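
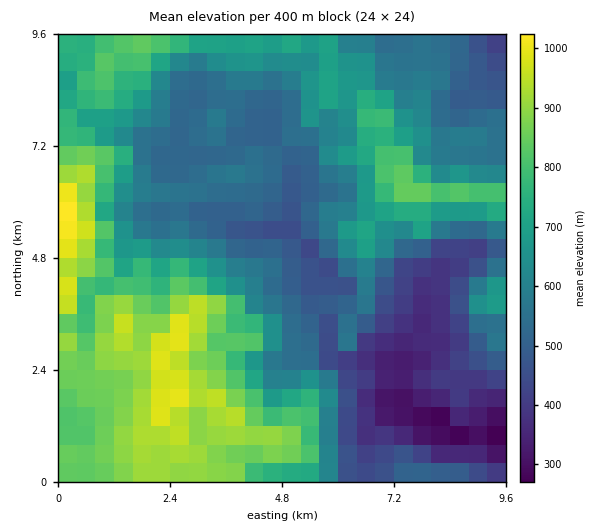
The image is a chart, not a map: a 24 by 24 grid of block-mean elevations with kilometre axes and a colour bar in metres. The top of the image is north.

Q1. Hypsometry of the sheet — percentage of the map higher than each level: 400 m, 90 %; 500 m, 78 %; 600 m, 52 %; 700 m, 37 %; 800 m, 26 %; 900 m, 10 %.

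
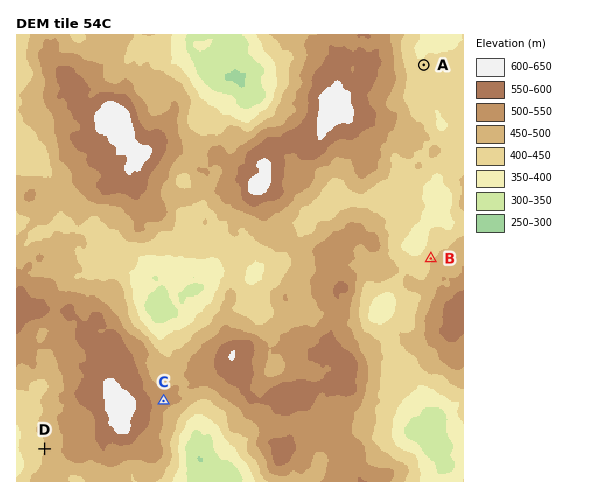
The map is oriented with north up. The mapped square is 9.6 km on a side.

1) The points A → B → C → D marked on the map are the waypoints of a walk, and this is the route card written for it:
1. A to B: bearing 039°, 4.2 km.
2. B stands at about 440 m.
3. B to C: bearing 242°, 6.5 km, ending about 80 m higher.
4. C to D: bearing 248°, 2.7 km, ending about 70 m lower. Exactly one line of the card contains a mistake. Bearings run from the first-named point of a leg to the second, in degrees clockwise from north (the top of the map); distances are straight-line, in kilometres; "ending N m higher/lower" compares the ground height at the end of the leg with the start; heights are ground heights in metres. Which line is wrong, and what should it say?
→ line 1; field bearing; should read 178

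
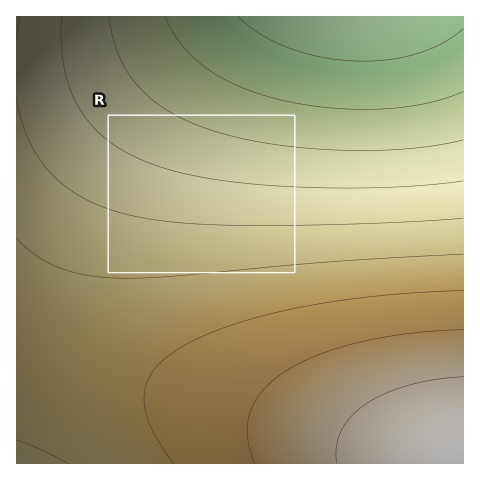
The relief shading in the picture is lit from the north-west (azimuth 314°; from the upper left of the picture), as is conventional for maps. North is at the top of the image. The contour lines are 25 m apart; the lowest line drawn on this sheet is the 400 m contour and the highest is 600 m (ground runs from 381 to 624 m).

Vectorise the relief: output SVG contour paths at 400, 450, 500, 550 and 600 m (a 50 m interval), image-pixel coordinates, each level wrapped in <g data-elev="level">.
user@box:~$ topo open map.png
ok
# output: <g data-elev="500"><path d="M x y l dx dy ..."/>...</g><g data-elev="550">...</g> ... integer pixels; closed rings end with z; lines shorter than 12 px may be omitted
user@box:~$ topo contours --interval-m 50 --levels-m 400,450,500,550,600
<g data-elev="400"><path d="M463 29l-22 15-27 10-30 6-33 1-33-5-31-9-27-13-22-17"/></g><g data-elev="450"><path d="M463 140l-28 5-31 4-34 2-36-1-36-3-34-4-30-6-27-8-22-9-18-10-16-12-14-13-10-14-8-16-7-19-3-19"/></g><g data-elev="500"><path d="M463 218l-105 6-120 1-67-3-49-9-23-7-18-9-17-11-14-14-12-16-10-18-7-20-4-21"/><path d="M17 40l3-23"/></g><g data-elev="550"><path d="M463 290l-88 6-78 12-35 8-32 10-27 10-22 11-16 11-11 12-7 13-3 13 1 14 6 16 9 18 14 19"/></g><g data-elev="600"><path d="M463 377l-28 2-27 6-23 8-20 11-14 13-10 14-5 15 1 17"/></g>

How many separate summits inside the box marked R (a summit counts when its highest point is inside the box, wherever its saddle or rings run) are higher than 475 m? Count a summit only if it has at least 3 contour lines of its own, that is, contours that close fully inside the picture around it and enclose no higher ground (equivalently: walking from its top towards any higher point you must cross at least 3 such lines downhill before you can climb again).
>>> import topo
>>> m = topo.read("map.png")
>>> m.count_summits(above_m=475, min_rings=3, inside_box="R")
0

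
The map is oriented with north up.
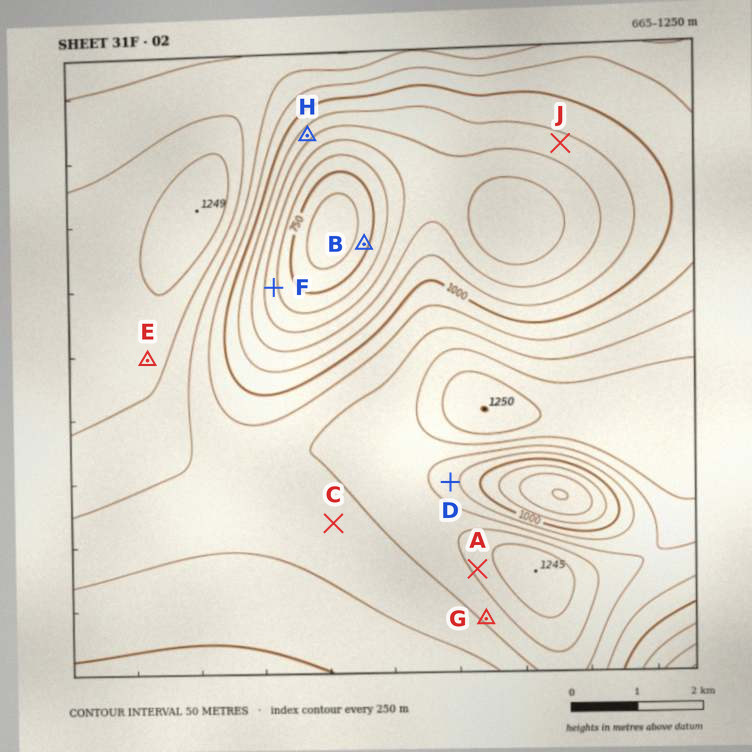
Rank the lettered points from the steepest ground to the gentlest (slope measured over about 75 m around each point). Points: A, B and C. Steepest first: B A C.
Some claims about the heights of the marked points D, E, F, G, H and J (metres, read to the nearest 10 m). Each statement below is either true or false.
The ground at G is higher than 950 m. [true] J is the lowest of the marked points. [false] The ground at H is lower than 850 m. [false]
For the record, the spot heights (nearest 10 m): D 1070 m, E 1170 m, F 810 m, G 1110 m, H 920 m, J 930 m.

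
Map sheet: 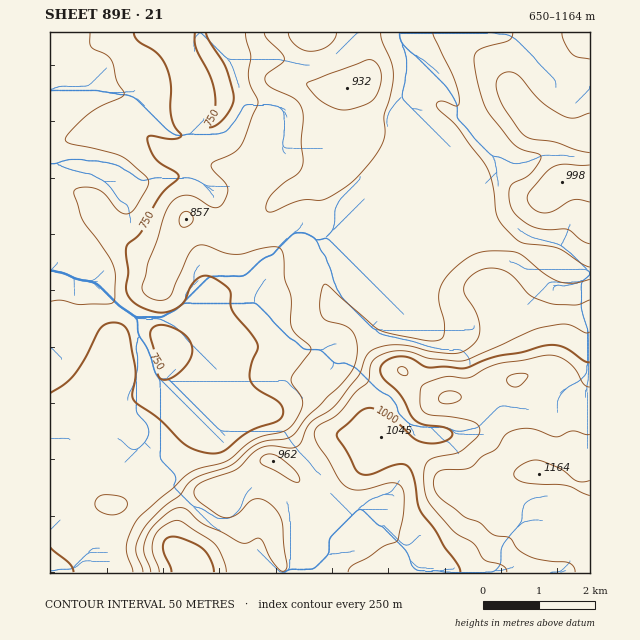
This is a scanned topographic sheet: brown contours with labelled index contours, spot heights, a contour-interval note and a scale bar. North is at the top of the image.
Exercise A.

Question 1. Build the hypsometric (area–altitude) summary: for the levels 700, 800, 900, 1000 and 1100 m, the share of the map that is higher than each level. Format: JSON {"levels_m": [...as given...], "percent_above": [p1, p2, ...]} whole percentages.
{"levels_m": [700, 800, 900, 1000, 1100], "percent_above": [95, 67, 34, 14, 5]}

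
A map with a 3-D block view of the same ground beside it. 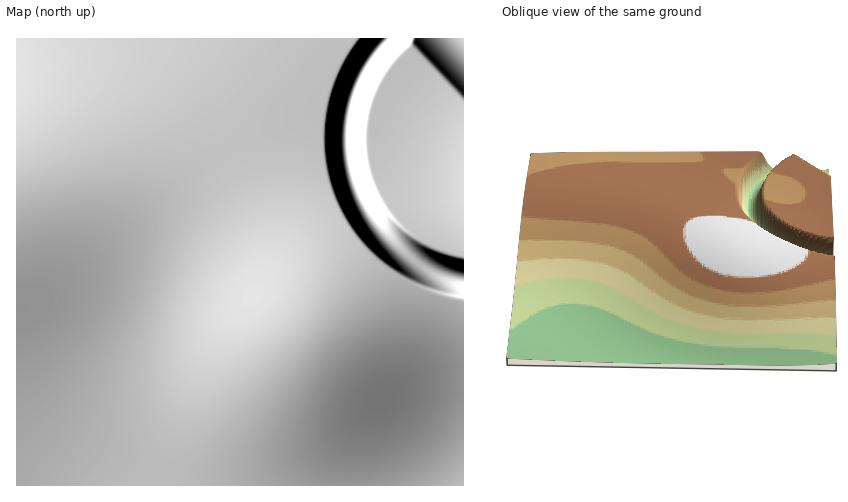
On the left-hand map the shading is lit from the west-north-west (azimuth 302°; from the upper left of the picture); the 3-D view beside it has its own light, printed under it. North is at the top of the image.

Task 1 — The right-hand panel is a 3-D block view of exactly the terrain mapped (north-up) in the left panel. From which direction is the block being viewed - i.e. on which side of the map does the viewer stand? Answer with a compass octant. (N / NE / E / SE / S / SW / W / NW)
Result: S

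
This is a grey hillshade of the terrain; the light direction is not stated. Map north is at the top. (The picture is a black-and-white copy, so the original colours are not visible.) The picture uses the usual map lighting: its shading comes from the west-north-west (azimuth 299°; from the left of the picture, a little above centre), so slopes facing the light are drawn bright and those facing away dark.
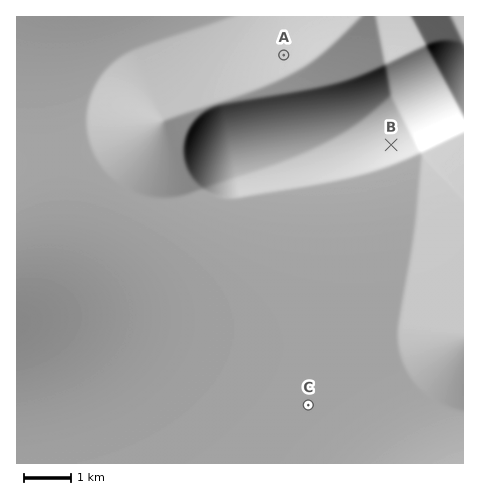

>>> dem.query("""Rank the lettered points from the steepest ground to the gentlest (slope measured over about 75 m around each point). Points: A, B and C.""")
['B', 'A', 'C']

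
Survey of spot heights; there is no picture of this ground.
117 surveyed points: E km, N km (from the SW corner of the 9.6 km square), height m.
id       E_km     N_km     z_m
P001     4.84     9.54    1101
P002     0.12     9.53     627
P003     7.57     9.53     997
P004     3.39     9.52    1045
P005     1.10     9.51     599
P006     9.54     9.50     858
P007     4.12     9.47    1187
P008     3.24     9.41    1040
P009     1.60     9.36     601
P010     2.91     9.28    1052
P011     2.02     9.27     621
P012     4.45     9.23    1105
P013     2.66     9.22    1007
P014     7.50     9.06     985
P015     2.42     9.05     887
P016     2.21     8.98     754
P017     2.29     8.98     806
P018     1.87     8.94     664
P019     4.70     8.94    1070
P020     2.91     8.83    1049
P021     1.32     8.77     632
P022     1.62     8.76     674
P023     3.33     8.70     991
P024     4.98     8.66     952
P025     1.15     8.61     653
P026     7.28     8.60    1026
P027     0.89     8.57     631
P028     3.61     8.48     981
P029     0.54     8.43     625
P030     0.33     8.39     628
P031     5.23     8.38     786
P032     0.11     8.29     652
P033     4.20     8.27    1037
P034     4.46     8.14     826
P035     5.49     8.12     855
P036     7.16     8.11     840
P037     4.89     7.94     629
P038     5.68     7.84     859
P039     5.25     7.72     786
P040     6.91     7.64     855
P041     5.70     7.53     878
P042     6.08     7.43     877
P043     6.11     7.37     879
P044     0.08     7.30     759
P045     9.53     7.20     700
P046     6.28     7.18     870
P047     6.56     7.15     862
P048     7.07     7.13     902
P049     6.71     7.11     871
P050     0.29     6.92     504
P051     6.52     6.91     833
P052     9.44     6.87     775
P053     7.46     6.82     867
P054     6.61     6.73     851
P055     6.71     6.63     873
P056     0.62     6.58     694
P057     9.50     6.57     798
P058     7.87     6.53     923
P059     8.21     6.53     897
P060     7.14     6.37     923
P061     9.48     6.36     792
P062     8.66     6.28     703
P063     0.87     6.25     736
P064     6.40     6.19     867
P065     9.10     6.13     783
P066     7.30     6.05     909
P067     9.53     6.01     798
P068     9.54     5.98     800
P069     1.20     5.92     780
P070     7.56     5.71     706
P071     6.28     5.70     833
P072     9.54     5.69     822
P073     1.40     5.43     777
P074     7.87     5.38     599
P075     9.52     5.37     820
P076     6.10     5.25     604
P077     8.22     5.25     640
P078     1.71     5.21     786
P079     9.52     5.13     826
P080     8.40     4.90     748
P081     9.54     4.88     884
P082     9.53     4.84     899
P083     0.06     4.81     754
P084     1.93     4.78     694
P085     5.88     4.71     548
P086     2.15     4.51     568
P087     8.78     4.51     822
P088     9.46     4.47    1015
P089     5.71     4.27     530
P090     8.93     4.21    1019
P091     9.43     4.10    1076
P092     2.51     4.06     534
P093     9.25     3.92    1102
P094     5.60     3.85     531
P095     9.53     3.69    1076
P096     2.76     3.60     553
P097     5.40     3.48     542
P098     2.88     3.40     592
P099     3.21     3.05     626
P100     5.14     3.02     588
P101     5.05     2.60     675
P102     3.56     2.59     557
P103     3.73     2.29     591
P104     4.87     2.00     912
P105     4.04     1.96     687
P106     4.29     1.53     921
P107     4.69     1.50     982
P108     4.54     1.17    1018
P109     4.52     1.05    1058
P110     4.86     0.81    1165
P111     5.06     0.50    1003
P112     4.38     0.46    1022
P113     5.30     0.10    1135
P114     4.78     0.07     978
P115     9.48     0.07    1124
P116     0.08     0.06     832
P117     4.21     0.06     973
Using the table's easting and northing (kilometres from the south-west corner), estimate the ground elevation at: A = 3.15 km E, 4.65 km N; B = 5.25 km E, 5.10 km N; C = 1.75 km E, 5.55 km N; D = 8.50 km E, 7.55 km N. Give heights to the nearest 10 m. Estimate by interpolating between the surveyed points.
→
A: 580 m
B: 550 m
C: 830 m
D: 860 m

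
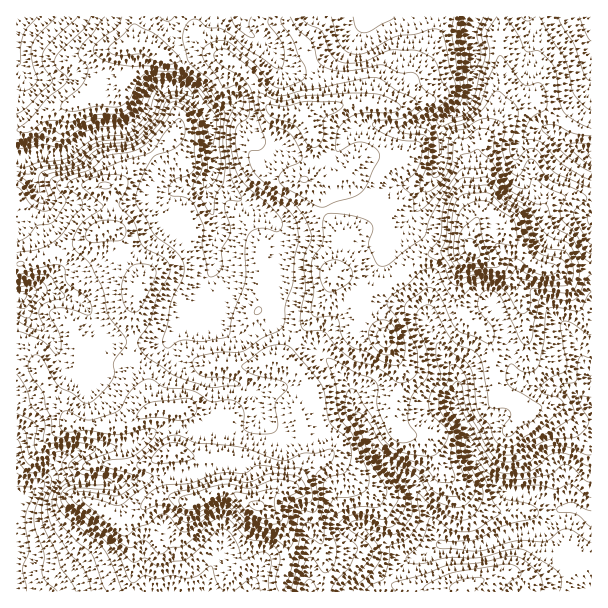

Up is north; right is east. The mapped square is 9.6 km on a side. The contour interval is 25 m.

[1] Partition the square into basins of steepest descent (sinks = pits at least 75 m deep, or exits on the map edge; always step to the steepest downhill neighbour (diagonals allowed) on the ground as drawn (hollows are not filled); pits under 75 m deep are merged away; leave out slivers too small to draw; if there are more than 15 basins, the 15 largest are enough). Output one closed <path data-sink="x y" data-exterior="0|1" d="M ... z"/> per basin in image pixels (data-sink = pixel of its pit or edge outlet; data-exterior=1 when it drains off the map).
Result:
<path data-sink="591 518" data-exterior="1" d="M492 222l-13 0-4 3-5 12 0 11-42 6-12 6-21 20-29 14-4 0-14-14-9-4-6 0-8 26-39 52-6 5 20 14 13 19 0 9-15 15 8 16 0 32-15 23-19 6-14 13 12 6 8 9 10 19 0 21-6 18 0 13 310-1 0-322-53-1-16-14-13-17-5-9z"/><path data-sink="21 158" data-exterior="0" d="M285 16l-150 0-1 25-6 4 2 24-8 15-18 1-20 13-12 6-19 5-24 18-13 4 0 132 8 1 39-12 20-10 13-10 8-3 10 1 4 4 4 15 17 29-6 31-1 44 1 7 12 21 6 26 2 2 27 1-2 25-3 11 2 6 15 5 38 1 10 4 9 6 13 21-1 15 11-11 19-6 15-23 0-32-8-16 15-15 0-9-12-18-21-15 6-5 39-52 5-11 1-13 5-9 4-30-12-23-9-25-7-9-6-3 4-5 3-9 1-18-2-18-10-15 23-7 0-20-21-42-16-21z"/><path data-sink="591 17" data-exterior="1" d="M591 16l-305 1 2 7 16 21 21 42 0 20-2 2-17 3-4 4 10 13 2 18-1 18-3 9-4 5 6 3 7 9 9 25 12 20-7 40 6 0 9 4 14 14 4 0 29-14 21-20 12-6 42-6 0-11 5-12 4-3 13 0 11 4 20 28 16 14 39 2 14-3z"/><path data-sink="17 543" data-exterior="1" d="M23 346l-7 1 1 245 265-1 0-12 6-18 0-21-10-19-8-9-12-6 4-6 0-11-13-21-9-6-10-4-38-1-15-5-2-6 5-24-1-13-29 1-25 14-8 2-46-2-9-17-20-30-8-21-4-6z"/><path data-sink="17 297" data-exterior="1" d="M111 229l-12 1-16 12-32 14-35 8 0 81 7 1 8 5 11 26 20 30 9 17 46 2 8-2 21-12 10-2-6-6-5-23-12-21-1-7 1-44 6-31-17-29-4-15z"/><path data-sink="17 17" data-exterior="1" d="M134 16l-117 0-1 113 5 1 8-3 18-15 25-8 32-19 18-1 8-15-2-24 6-4z"/>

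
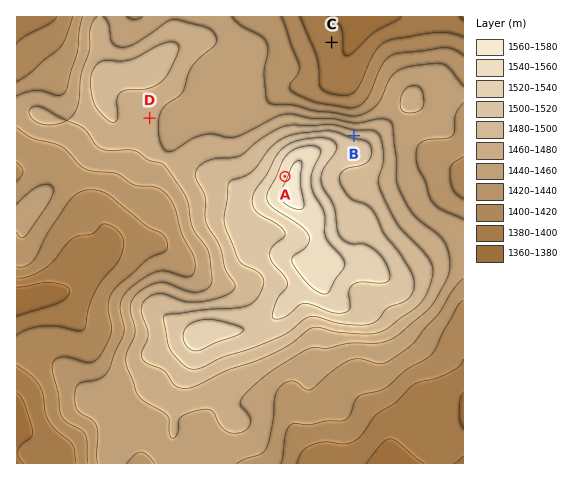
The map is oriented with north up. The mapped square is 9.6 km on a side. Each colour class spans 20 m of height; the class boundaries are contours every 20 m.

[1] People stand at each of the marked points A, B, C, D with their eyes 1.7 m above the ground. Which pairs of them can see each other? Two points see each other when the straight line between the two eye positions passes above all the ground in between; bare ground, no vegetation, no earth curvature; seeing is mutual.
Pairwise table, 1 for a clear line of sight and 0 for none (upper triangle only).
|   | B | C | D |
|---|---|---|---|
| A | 0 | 0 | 1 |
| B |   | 1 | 0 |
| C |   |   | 0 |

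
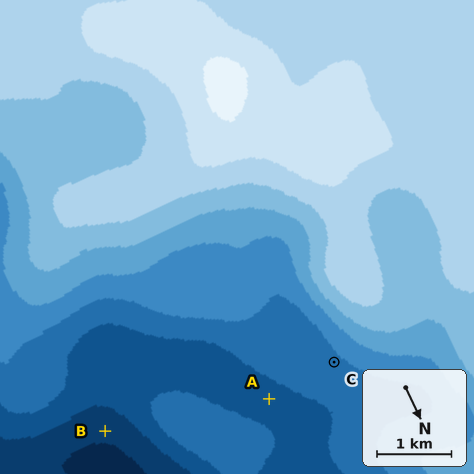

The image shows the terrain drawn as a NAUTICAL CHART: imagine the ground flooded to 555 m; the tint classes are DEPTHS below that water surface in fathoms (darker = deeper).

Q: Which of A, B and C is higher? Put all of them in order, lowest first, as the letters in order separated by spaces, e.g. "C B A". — B A C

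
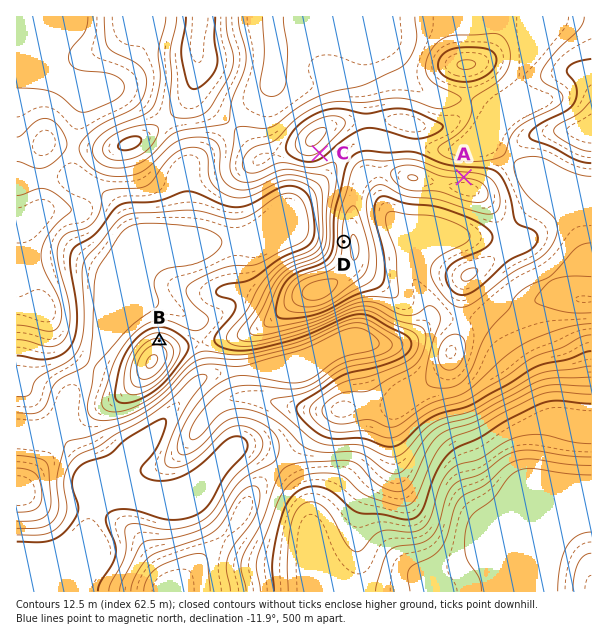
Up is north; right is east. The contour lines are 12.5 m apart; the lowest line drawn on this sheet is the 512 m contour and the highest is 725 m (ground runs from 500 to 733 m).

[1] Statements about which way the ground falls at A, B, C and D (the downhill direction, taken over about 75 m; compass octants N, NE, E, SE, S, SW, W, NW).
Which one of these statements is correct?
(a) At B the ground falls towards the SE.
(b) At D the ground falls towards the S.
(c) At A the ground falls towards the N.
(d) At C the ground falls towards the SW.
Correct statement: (c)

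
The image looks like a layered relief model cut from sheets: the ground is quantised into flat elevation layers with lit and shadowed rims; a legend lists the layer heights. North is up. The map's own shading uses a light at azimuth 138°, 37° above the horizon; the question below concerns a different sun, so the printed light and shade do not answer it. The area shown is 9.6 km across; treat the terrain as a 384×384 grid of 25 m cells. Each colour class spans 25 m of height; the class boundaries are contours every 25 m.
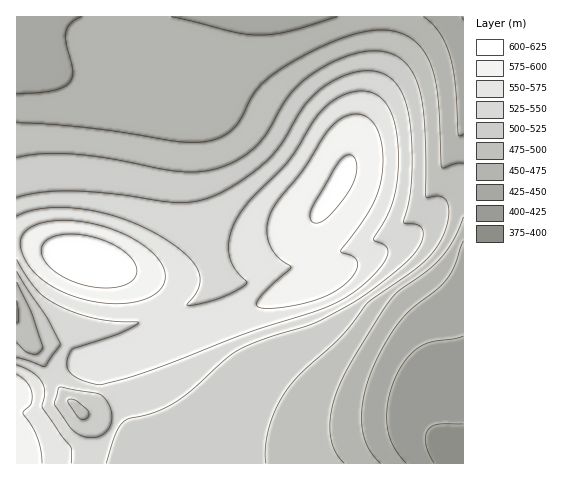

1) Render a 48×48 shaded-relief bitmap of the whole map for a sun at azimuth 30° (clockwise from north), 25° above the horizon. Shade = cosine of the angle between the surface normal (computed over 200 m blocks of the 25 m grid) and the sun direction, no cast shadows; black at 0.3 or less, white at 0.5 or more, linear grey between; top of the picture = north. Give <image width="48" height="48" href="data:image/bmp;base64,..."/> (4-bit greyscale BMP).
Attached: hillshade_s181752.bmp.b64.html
<image width="48" height="48" href="data:image/bmp;base64,Qk32BAAAAAAAAHYAAAAoAAAAMAAAADAAAAABAAQAAAAAAIAEAAATCwAAEwsAABAAAAAAAAAAAAAAABEREQAiIiIAMzMzAERERABVVVUAZmZmAHd3dwCIiIgAmZmZAKqqqgC7u7sAzMzMAN3d3QDu7u4A////ALu7u7qqmZmZmZmZmZmqqqqru8zN3cy6qbu7u8u6mZmZmZmZmZmqqqqru8zMzMuqmbu7zu3KmZmZmZmZmZmaqqqqu7zMy7qpmLu87/26mZmZmZmZmZmaqqqqq7u7u6qZiLvO/+ypmZmZmZmZmZmZmqqqqru7uqmYiJrf/8h3iZmZmZmZmZmZmZqqqqu7qpmYiJvN23VWiZmZmZmZmZmZmZmqqqqqqpmIiMzMpjM1eImZmZmZmZmZmZmZqqqqqZmIiP/thDI1ZneImZmZmZmZmZmZmqqqqZmIiP/8dURmZWZneJmZmZmZmZmZmaqqmZmIiP/6h2iYh3ZmZniJmZmZmZmZmZmpmZmIiP/amJuqmYh3ZmZ3iJmYiIiJmZmZmZiIif2YibzMu6qYh3ZmZneIiIiIiZmZmZiIichmaau7vLuqmYh2ZVZneIiIiZmZmZiIiZZVaIiJmqu7uqmYd2VVVmeIiJmZmYiIiXVEZ2ZmZ3iau7uqmHdlRFVmeJmZmYiIiVMkVVVVVWZ4mrvLqph2ZURFZniZmIiImSETREREVWZ4iau7u6qYdmVVVWZ3iIiImQATMzRFVneImZqqqrqpmHd2ZmVmZ4iImQAjNEVWd4maqqqpmZqqqZmIiHdmVmeJmQE0RWZ4maq7u7qpiIiJmaqqqZmHZmZ4mQNWZ4iau8zMzLupiId3iJqru7qZh3d4mkZ3iau83d3d3LqpiIh3d3iau8y6qYiImniaq83e7u7t3LqZmIiHd3iImqu7uqmZmpq7ze7v//7ty6qZmYiIiIiImZmru7qqqbvN7v///+7cu6qpmZiIiIiZmZmaq8u6qsze7v//7t3LuqqqqZmZmZmZmZmZqry7us3e7u7u3cu7u7uqqqmZmZmZmZmaqrzLuszd3d3My7u7u7u7qqqqqpmZmZmqq7vLu7vMzMu7u7u7u7u7u7qqqqmZmZqqu7vMu6u7u7u7u7zMzMy7u7u6qqmZmaqru8y8u6qru7u7zMzMzMzLu7u6qqmZmaq7vMzMu6u7u7vMzMzMzMy7u7u6qpmZmqu7zMzLy7u7vMzMzMzMy7u7u7qqqZmZqqu8zMzMu7u8zMzMzMy7u7u7qqqqmZmZqrvMzMzMvLzMzMzMy7u7uqqqqqqZmZmaq7zMzMzMvMzMzMy7u7qqqqqqmZmZmZmqu7zMzMzMvMzMu7u7qqqqmZmZmZmZmZqqu8zN3czMu8u7u7qqqpmZmZmZmZmZmaqrvMzd3czMu7u7qqqpmZmZmZmZmZmZqqq7vMzd3dzMy7qqqpmZmZmZmZmZmZqqqqu7zM3d3dzMy6qpmZmZmZmZmZqqqqqqqru7zM3d3dzMy5mZmZmZmZmZmqqqqqqqq7u8zM3d3dzMy5mZmZmZmZmqqqqqqqqqu7u8zMzd3dzMy5mJmZmZmaqqqqqqqqq7u7u8zMzd3dzMzIiZmZmZqqqqqqqqq7u7u7u7zMzM3czMzImZmZmqqqqqqqq7u7u7u7u7zMzMzMzMzJmZmZqqqqqqqqu7u7u7u7u7zMzMzMzMyw=="/>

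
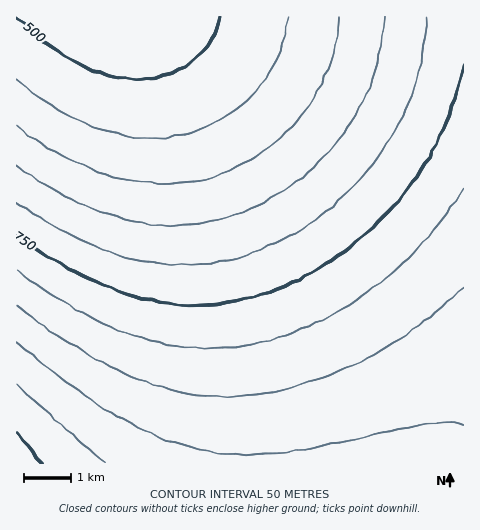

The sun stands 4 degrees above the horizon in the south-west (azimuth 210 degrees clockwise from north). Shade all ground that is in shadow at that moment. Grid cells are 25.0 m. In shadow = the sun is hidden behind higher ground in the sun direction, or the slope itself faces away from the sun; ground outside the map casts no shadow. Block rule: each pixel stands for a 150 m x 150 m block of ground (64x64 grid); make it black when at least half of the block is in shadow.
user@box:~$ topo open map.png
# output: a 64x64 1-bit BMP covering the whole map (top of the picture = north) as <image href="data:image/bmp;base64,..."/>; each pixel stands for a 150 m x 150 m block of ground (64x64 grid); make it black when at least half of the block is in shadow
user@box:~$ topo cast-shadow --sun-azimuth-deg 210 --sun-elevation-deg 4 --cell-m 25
<image width="64" height="64" href="data:image/bmp;base64,Qk0+AgAAAAAAAD4AAAAoAAAAQAAAAEAAAAABAAEAAAAAAAACAAATCwAAEwsAAAIAAAAAAAAA////AAAAAAAAAAAAAAAAAAAAAAAAAAAAAAAAAAAAAAAAAAAAAAAAAAAAAAAAAAAAAAAAAAAAAAAAAAAAAAAAAAAAAAAAAAAAAAAAAAAAAAAAAAAAAAAAAAAAAAAAAAAAwAAAAAAAAADwAAAAAAAAAPgAAAAAAAAA/AAAAAAAAAD+AAAAAAAAAP8AAAAAAAAA/4AAAAAAAAD/gAAAAAAAAP/AAAAAAAAA/8AAAAAAAAD/4AAAAAAAAP/gAAAAAAAA//AAAAAAAAD/8AAAAAAAAP/4AAAAAAAA//gAAAAAAAD/+AAAAAAAAP/8AAAAAAAA//wAAAAAAAD//gAAAAAAAP/+AAAAAAAA//4AAAAAAAD//gAAAAAAAP//AAAAAAAA//8AAAAAAAD//wAAAAAAAP//AAAAAAAA//8AAAAAAAD//4AAAAAAAP//gAAAAAAA//+AAAAAAAD//4AAAAAAAP//gAAAAAAA//8AAAAAAAD//wAAAAAAAP//AAAAAAAA//4AAAAAAAAf/AAAAAAAAADAAAAAAAAAAAAAAAAAAAAAAAAAAAAAAAAAAAAAAAAAAAAAAAAAAAAAAAAAAAAAAAAAAAAAAAAAAAAAAAAAAAAAAAAAAAAAAAAAAAAAAAAAAAAAAAAAAAAAAAAAAAAAAAAAAAAAAAAAAAAAAAAAAAAAAAAAAAAAAA=="/>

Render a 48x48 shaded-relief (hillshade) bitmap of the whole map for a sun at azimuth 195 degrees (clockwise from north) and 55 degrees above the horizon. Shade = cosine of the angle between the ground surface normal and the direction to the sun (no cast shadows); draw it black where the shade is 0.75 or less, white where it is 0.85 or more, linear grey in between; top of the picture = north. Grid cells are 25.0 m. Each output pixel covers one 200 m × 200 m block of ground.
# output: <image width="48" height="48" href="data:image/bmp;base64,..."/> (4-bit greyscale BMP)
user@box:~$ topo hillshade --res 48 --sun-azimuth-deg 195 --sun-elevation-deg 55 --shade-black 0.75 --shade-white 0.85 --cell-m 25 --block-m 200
<image width="48" height="48" href="data:image/bmp;base64,Qk32BAAAAAAAAHYAAAAoAAAAMAAAADAAAAABAAQAAAAAAIAEAAATCwAAEwsAABAAAAAAAAAAAAAAABEREQAiIiIAMzMzAERERABVVVUAZmZmAHd3dwCIiIgAmZmZAKqqqgC7u7sAzMzMAN3d3QDu7u4A////AGZmZmZmZmZ3d3d3d3d3iIiIiIiIiZmZmWZmZmZmZmZnd3d3d3d3iIiIiIiIiZmZmWZmZmZmZmZmZ3d3d3d3eIiIiIiIiZmZmWZmZmZmZmZmZnd3d3d3d4iIiIiIiZmZmVVVVWZmZmZmZmd3d3d3d4iIiIiIiZmZmVVVVVVWZmZmZmZnd3d3d3iIiIiIiZmZmVVVVVVVVmZmZmZmd3d3d3eIiIiIiZmZmVVVVVVVVWZmZmZmd3d3d3eIiIiIiJmZmVVVVVVVVVZmZmZmZ3d3d3d4iIiIiJmZmURVVVVVVVVWZmZmZnd3d3d4iIiIiJmZmURERVVVVVVWZmZmZmd3d3d3iIiIiJmZmURERFVVVVVVZmZmZmd3d3d3iIiIiJmZmURERERVVVVVVmZmZmZ3d3d3iIiIiImZmURERERFVVVVVWZmZmZ3d3d3eIiIiImZmUREREREVVVVVWZmZmZnd3d3eIiIiImZmUREREREVVVVVVZmZmZnd3d3eIiIiImZmURERERERVVVVVZmZmZnd3d3d4iIiIiZmTRERERERVVVVVZmZmZmd3d3d4iIiIiZmTNERERERVVVVVZmZmZmd3d3d4iIiIiZmTM0RERERFVVVVVmZmZmd3d3d4iIiIiZmTM0RERERFVVVVVmZmZmd3d3d4iIiIiZmTM0RERERFVVVVVmZmZmd3d3d4iIiIiZmTM0RERERFVVVVZmZmZmd3d3d4iIiIiZmTM0RERERVVVVVZmZmZnd3d3d4iIiIiZmTM0RERERVVVVVZmZmZnd3d3d4iIiIiZmTNEREREVVVVVWZmZmZnd3d3eIiIiIiZmTNEREREVVVVVWZmZmZ3d3d3eIiIiIiZmTRERERFVVVVVmZmZmd3d3d3iIiIiImZmURERERVVVVVZmZmZnd3d3d3iIiIiImZmURERERVVVVWZmZmZ3d3d3d4iIiIiJmZmUREREVVVVVmZmZmd3d3d3eIiIiIiJmZmURERFVVVVZmZmZnd3d3d4iIiIiIiZmZmUREVVVVVWZmZmd3d3d3eIiIiIiImZmZmURFVVVVZmZmZnd3d3d4iIiIiIiZmZmZmURVVVVWZmZmd3d3d3iIiIiIiImZmZmZmVVVVVVmZmZnd3d3d4iIiIiIiZmZmZmZmlVVVWZmZmd3d3d3iIiIiIiJmZmZmZmZqlVVVmZmZ3d3d3iIiIiIiJmZmZmZmZmqqlVWZmZmd3d3eIiIiIiImZmZmZmZmaqqqlVmZmZ3d3d4iIiIiImZmZmZmZmaqqqqqmZmZnd3d3iIiIiImZmZmZmZmqqqqqqqqmZmZ3d3eIiIiIiZmZmZmZmqqqqqqqqqqmZnd3d3iIiIiZmZmZmZqqqqqqqqqqqqqmZ3d3eIiIiJmZmZmZqqqqqqqqqqqqq7u3d3d4iIiImZmZmZqqqqqqqqqqq7u7u7u3d3eIiIiZmZmZqqqqqqqqq7u7u7u7u7u3d4iIiJmZmZqqqqqqqqu7u7u7u7u7u7u3eIiIiZmZmaqqqqqqq7u7u7u7u7u7u7uw=="/>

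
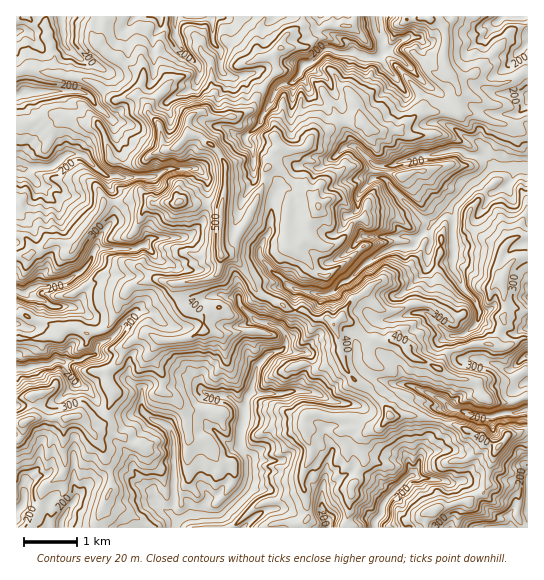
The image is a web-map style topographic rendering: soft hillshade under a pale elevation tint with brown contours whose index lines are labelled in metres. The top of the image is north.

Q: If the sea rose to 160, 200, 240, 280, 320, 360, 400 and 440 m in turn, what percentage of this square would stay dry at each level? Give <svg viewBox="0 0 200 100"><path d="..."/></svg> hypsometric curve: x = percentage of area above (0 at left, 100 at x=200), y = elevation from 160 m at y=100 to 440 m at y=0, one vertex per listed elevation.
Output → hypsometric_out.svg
<svg viewBox="0 0 200 100"><path d="M190 100l-22-14-33-15-37-14-35-14-26-14-18-15-13-14"/></svg>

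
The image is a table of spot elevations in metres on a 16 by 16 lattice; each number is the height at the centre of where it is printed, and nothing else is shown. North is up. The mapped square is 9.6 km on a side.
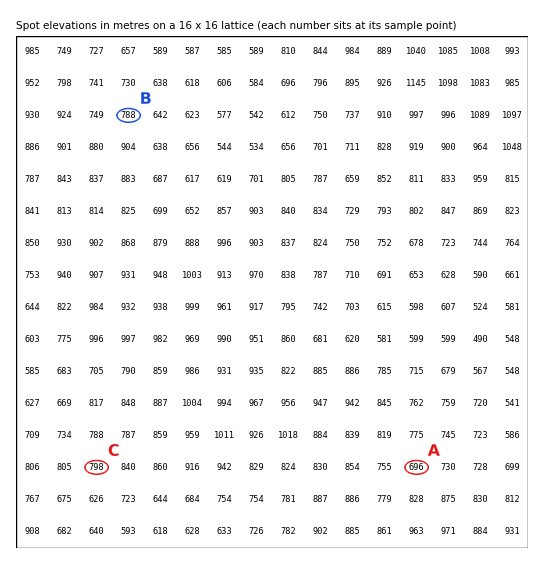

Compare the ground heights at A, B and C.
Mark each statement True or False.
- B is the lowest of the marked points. False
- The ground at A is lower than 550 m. False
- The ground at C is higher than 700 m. True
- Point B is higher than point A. True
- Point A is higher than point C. False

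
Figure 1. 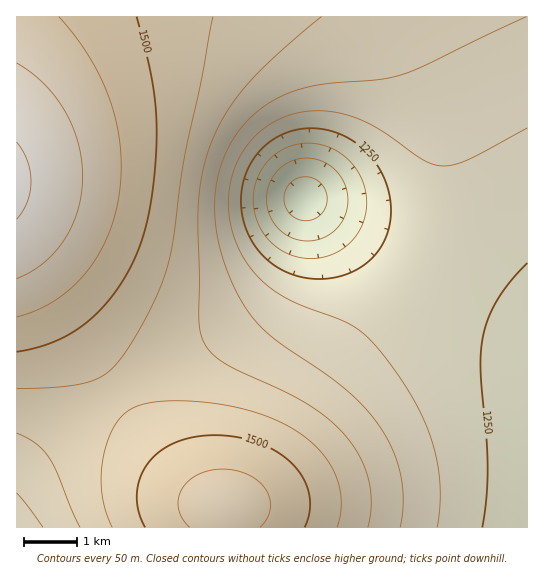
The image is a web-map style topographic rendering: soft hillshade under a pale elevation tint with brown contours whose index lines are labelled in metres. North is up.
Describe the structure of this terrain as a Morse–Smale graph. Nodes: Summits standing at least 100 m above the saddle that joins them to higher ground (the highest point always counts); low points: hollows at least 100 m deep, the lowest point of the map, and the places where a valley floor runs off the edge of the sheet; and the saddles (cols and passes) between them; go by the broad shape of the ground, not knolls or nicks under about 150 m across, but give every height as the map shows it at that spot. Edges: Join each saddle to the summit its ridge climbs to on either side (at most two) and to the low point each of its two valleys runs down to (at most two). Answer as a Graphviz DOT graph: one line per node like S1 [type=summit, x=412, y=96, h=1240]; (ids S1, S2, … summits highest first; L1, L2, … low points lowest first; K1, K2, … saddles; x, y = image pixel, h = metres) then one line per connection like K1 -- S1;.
graph terrain {
  S1 [type=summit, x=17, y=182, h=1659];
  S2 [type=summit, x=225, y=505, h=1573];
  L1 [type=low, x=305, y=198, h=1077];
  L2 [type=low, x=17, y=527, h=1322];
  K1 [type=saddle, x=115, y=393, h=1445];
  K2 [type=saddle, x=419, y=267, h=1274];
  K1 -- S1;
  K1 -- S2;
  K1 -- L1;
  K1 -- L2;
  K2 -- S1;
  K2 -- S2;
  K2 -- L1;
}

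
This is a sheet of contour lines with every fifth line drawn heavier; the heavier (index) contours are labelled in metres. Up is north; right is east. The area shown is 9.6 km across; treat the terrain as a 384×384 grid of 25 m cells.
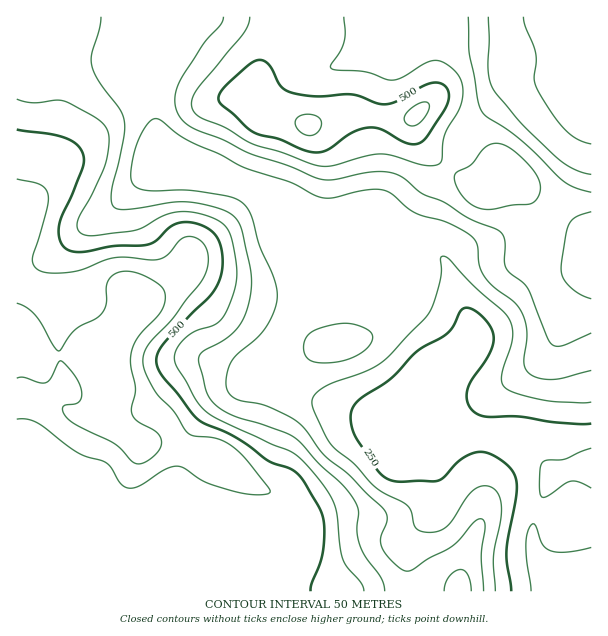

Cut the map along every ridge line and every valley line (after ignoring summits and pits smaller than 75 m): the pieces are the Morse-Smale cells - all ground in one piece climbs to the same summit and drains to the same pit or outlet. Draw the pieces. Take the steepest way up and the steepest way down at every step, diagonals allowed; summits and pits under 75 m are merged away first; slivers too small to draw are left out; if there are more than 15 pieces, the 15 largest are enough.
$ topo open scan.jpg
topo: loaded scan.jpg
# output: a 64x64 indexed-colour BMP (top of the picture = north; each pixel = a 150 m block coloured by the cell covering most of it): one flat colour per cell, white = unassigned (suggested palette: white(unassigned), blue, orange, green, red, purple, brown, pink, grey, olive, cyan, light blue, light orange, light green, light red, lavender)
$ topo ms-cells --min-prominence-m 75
<image width="64" height="64" href="data:image/bmp;base64,Qk12CAAAAAAAAHYAAAAoAAAAQAAAAEAAAAABAAQAAAAAAAAIAAATCwAAEwsAABAAAAAAAAAA////ALR3HwAOf/8ALKAsACgn1gC9Z5QAS1aMAMJ34wB/f38AIr28AM++FwDox64AeLv/AIrfmACWmP8A1bDFABERERERERERERERERERERERERERERERERERERERERERERERERERERERERERERERERERERERERERERERERERERERERERERERERERERERERERERERERERERERERERERERERERERERERERERERERERERERERERERERERERERERERERERERERERERERERERERERERERERERERERERERERERERERERERERERERERERERERERERERERERERERERERERERERERERERERERERERERERERERERERERERERERERERERERERERERERERERERERERERERERERERERERERERERERERERERERERERERERERERERERERERERERERERERERERERERERERERERERERERERERERERERERERERERERERERERERERERERERERERERERERERERERERERERERERERERERERERERERERERERERERERERERERERERERERERERERERERERERERERERERERERERERERERERERERERERERERERERERERERERERERERERERERERERERERERERERERERERESIRERERERERERERERERERERERERERERERERERERERERIiIhERERERERERERERERERERERERERERERERERERESIiIiERERERERERERERERERERERERERERERERERERESIiIiIRERERERERERERERERERERERERERERERERERIiIiIiIhEREREREREREREREREREREREREREREREREiIiIiIiIiEREREREREREREREREREREREREREREREREiIiIiIiIiIRERERERERERERERERERERERERERERERESIiIiIiIiIhERERERERERERERERERERERERERERERERIiIiIiIiIiEREREREREREREREREREREREREREREREREiIiIiIiIiIRERERERERERERERERERERERERERERERESIiIiIiIiIhERERERERERERERERERERERERERERERERIiIiIiIiIiEREREREREREREREREREREREREREREREREiIiIiIiIiIRERERERERERERERERERERERERERERERERIiIiIiIiIhEREREREREREREREREREREREREREREREREiIiIiIiIiERERERERERERERERERERERERERERERERERIiIiIiIiIRERERERERERERERERERERERERERERERERIiIiIiIiIhEREREREREREREREREREREREREREREREREiIiIiIiIiERERERERERERERERERERERERERERERERESIiIiIiMzMRERERERERERERERERERERERERERERERESIiIiIiIzMxERERERERERERERERERERERERERERERERIiIiIiIzMzEREREREREREREREREREREREREREREREREiIiIiIjMzMREREREREREREREREREREREREREREREREiIiIiIjMzMxERERERERERERERERERERERERERERERESIiIiIiMzMzEREREREREREREREREREREREiIiIRERESIiIiIiIzMzMRERERERERERERERERERERIiIiIiIiIiIiIiIiIjMzMxERERERERERERERERERERIiIiIiIiIiIiIiIiIiMzMzERERERERERERERERERERIiIiIiIiIiIiIiIiIiIzMzMRERERERERERERERERERIiIiIiIiIiIiIiIiIiIjMzMxERERERERERERERERERIiIiIiIiIiIiIiIiIiIjMzMzEREREREREREREREREREiIiIiIiIiIiIiIiIiIiMzMzMREREREREREREREREREiIiIiIiIiIiIiIiIjIiIzMzMxERERERERERERERESIiIiIiIiIiIiIiIiIzMyIzMzMzERERERERERERERESIiIiIiIiIiIiIiIiIzMzMzMzMzMRERERERERERERESIiIiIiIiIiIiIiIiMzMzMzMzMzMxEREREREREREREiIiIiIiIiIiIiIiIiMzMzMzMzMzMzERERERERERERIiIiIiIiIiIiIiIiIiMzMzMzMzMzMzMRERERERERESIiIiIiIiIiIiIiIiIiIzMzMzMzMzMzMxERERERERERIiIiIiIiIiIiIiIiIiIzMzMzMzMzMzMzERERERERERIiIiIiIiIiIiIiIiIiIjMzMzMzMzMzMzMREREREREREiIiIiIiIiIiIiIiIiIiIzMzMzMzMzMzMxERERERERESIiIiIiIiIiIiIiIiIiIjMzMzMzMzMzMzERERERERERIiIiIiIiIiIiIiIiIiIjMzMzMzMzMzMzMREREREREREiIiIiIiIiIiIiIiIiIiMzMzMzMzMzMzMxERERERERESIiIiIiIiIiIiIiIiIiMzMzMzMzMzMzMzERERERERERIiIiIiIiIiIiIiIiIiIzMzMzMzMzMzMzMREREREREREiIiIiIiIiIiIiIiIiIjMzMzMzMzMzMzMxERERERERESIiIiIiIiIiIiIiIiIiMzMzMzMzMzMzMzERERERERERIiIiIiIiIiIiIiIiIiIzMzMzMzMzMzMzMREREREREREiIiIiIiIiIiIiIiIiIjMzMzMzMzMzMzMxERERERERESIiIiIiIiIiIiIiIiIiMzMzMzMzMzMzMz"/>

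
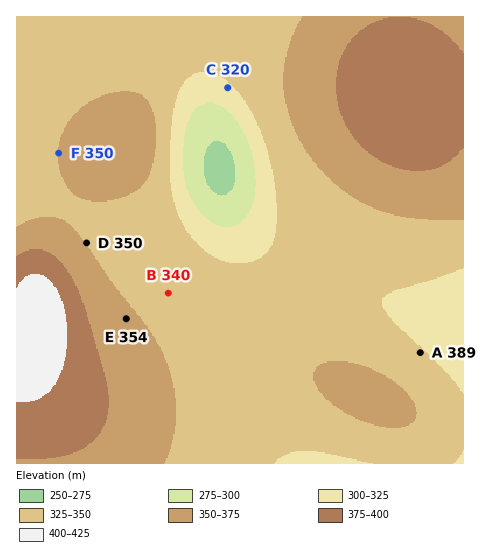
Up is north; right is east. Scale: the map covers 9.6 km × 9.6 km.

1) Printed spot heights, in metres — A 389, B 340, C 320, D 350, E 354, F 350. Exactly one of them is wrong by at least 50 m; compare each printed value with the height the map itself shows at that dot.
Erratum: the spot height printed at A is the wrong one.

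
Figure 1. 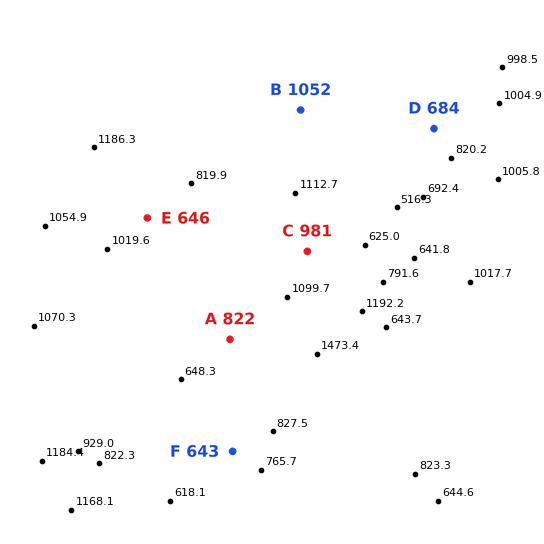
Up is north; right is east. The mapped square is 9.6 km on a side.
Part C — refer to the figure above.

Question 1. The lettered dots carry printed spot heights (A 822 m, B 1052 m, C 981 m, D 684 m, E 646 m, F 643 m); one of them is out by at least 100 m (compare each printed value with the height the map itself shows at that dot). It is E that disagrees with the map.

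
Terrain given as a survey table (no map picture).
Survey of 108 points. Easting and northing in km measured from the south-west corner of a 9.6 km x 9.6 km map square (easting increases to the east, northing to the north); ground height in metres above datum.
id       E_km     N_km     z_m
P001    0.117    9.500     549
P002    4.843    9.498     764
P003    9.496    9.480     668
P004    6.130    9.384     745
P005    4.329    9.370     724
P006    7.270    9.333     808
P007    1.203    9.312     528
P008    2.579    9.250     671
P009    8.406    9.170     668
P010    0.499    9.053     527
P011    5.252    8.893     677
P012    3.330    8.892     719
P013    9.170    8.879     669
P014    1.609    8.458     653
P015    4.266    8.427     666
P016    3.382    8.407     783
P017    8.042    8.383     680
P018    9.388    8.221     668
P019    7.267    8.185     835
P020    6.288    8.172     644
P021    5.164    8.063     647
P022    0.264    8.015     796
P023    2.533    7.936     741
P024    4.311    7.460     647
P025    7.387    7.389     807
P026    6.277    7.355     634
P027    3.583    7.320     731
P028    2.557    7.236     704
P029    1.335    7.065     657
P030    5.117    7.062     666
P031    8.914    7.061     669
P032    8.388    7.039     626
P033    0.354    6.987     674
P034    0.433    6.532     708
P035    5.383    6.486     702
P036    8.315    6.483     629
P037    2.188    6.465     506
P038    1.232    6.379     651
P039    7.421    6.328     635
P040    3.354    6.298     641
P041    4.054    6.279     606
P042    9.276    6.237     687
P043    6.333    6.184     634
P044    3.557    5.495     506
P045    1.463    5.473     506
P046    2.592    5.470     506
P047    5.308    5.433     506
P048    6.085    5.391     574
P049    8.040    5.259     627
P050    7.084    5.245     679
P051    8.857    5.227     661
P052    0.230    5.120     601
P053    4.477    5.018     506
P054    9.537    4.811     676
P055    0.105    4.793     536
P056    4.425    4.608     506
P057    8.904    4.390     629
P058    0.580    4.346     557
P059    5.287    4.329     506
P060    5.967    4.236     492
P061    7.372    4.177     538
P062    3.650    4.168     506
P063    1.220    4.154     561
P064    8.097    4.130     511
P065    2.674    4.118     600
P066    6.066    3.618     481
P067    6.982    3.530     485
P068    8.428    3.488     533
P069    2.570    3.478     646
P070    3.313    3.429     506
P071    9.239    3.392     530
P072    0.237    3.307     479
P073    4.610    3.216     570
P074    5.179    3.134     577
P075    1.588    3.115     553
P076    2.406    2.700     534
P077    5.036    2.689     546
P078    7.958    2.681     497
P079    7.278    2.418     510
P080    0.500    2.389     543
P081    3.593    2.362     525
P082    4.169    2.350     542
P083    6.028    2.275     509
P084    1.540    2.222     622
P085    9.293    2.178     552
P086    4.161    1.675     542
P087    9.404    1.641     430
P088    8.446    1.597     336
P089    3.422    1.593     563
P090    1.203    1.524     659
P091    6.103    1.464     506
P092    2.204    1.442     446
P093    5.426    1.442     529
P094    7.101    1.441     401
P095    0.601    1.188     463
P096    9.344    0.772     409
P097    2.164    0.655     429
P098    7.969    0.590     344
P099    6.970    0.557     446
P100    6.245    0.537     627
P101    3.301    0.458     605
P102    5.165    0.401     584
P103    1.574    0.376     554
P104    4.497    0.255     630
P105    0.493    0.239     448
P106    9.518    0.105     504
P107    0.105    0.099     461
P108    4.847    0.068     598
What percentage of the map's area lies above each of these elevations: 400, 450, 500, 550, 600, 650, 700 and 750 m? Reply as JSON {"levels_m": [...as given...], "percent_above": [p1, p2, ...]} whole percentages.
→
{"levels_m": [400, 450, 500, 550, 600, 650, 700, 750], "percent_above": [96, 93, 83, 58, 46, 31, 13, 5]}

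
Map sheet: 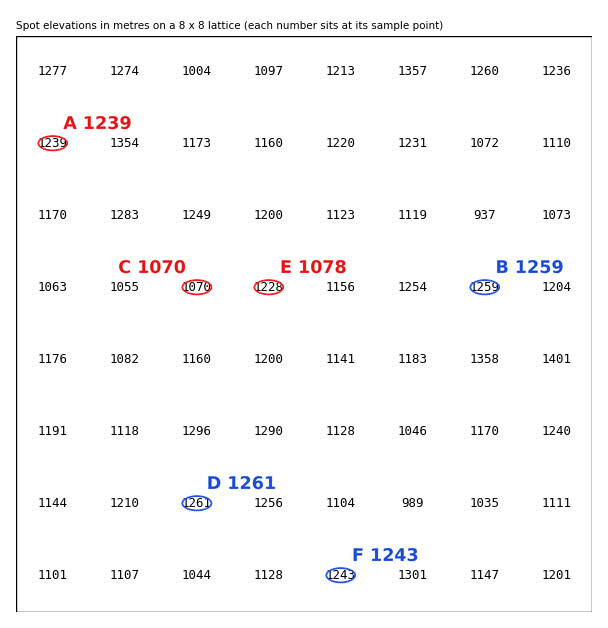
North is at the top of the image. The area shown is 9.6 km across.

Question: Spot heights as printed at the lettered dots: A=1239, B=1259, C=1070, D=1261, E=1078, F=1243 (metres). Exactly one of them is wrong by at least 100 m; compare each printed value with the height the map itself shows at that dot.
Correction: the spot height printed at E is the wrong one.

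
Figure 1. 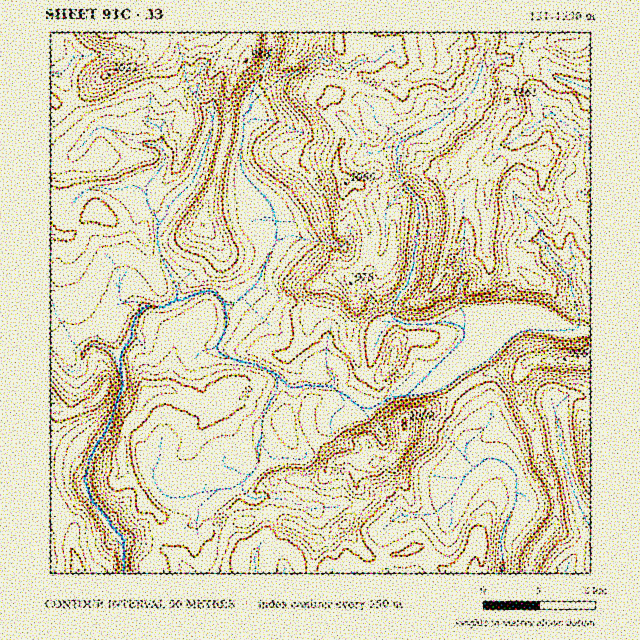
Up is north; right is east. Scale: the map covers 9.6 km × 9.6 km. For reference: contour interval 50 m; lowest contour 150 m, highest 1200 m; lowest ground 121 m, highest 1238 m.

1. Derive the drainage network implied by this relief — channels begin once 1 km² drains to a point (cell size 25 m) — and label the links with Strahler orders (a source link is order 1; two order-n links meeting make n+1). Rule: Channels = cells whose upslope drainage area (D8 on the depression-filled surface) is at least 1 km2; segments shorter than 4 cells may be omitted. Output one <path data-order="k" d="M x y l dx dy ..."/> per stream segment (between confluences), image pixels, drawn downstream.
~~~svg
<path data-order="1" d="M404 516l10 0 1-2 20 0 19-18 5-10 5-7 3-5 9-8"/><path data-order="1" d="M311 509l-10-5-4 0-6-4-3 0-1-1-14 0-2-2-4 0-1-1-3 0-4 3-7 0-10-10 0-6"/><path data-order="2" d="M242 483l14-14 1-5 2-2 0-10-2-1 0-7 5-6 0-21 15-27 0-12-3-4"/><path data-order="2" d="M476 466l11-8 6 0 1 1 8 2 10 8 4 6 0 27-11 22 0 3-3 6 0 4-1 1 0 12 1 1 0 21"/><path data-order="1" d="M159 459l-3 7-3 3 0 10 6 10 7 7 3 1 18 0 1-1 5 0 7-4 9 0 2-2 5 0 2-1 11 0 2-1 1 1 3-3 7-3"/><path data-order="1" d="M467 444l-1 1 0 14 7 7 3 0"/><path data-order="1" d="M554 409l0 4 3 6 0 5 2 2 0 4 1 1 0 10 2 2 0 5 1 2 0 5 1 2 0 4 2 1 1 9 2 1 0 4 4 10 3 11 2 5 2 7 5 11 5 4 0 3"/><path data-order="2" d="M407 396l-10 0-2 1-4 0-1 2-3 0-4 4-3 0-6 3-3 3-7 0-1-2-6-1-11-11-6-2-4-4-3 0-2-3"/><path data-order="2" d="M331 386l-19 0-1-1-7 0-3 3-10 0-3-2-12-12-2 0"/><path data-order="3" d="M274 374l-19-10-5 0-1-2-7 0-2-1-4 0-5-3-3 0-6-3-6-5 0-5 6-7 3-5 0-5 1-1 0-14-1-1 0-9"/><path data-order="3" d="M121 372l0 3 1 1 0 16-4 5-2 9-1 1-3 12-8 16-7 9-9 17 0 7-1 1 0 5-1 1-2 6 4 7 0 4 2 1 1 7 18 20 2 6 13 12 0 34"/><path data-order="1" d="M326 368l7 7 2 3 0 5-3 3-1 0"/><path data-order="1" d="M83 354l7-9 3-1 4 0 4 3 3 0 5 3 3 2 3 6 0 3 3 4 0 3 3 4"/><path data-order="2" d="M464 330l0 7-1 3-56 56"/><path data-order="1" d="M391 321l6 0"/><path data-order="2" d="M397 321l4 0 3 3 29 0 2-1 7 0 3-2 1 2 11 1 7 6"/><path data-order="3" d="M142 310l-7 9 0 4-3 4 0 10-10 14 0 3-1 1 0 17"/><path data-order="3" d="M225 303l-11-11-3 0-2-2-16 5-12 5-7 0"/><path data-order="3" d="M174 300l-10 7-11 0-1-1-6 0-4 4"/><path data-order="1" d="M119 286l0 13 5 4 2 0 2-1 8 0 6 3 0 5"/><path data-order="1" d="M460 262l0 7 4 7 0 3-4 7 0 20 2 1 0 3 2 3 0 17"/><path data-order="2" d="M276 241l0 3-7 13 0 2-7 12 0 4-7 11-20 17-3 2-6 0-1-2"/><path data-order="1" d="M304 238l-7-1-2-1-8 0-4 4-6 0-1 1"/><path data-order="2" d="M157 226l0 17 2 1 0 6 3 5 0 3 15 30 0 11-3 1"/><path data-order="1" d="M535 221l5 7 0 9 7 7 0 6 2 1 1 6 17 18 3 1 1 14 3 6 2 11 4 9 0 10-4 4-48 0-2 1-4 0-8 4-26 26-25 13-16 12-4 2-3 2-7 2-1 1-7 0-1 2-13 0-2 1-2 0"/><path data-order="2" d="M146 195l1 10 8 8 4 8-2 5"/><path data-order="1" d="M108 189l16 0 4-3 10 0 8 9"/><path data-order="2" d="M162 147l4 7 0 5-2 2 0 3-7 8 0 2-11 11 0 10"/><path data-order="1" d="M162 130l1 3-1 14"/><path data-order="1" d="M105 127l20 11 11 3 2 2 14 1 1 1 7 0 2 2"/><path data-order="2" d="M243 127l0 13-1 1 0 7-2 2 0 15 2 1 0 5 5 7 0 1 22 21 0 2 2 3 2 7 3 5 0 24"/><path data-order="1" d="M532 127l3-3 5-3 9-8 4 0 13 13 4 0 3 1 8 9 3 5 6 6 0 17"/><path data-order="1" d="M259 119l-6 0-3 1-7 7"/><path data-order="2" d="M243 117l0 10"/><path data-order="1" d="M197 97l1 5 14 12 0 14-1 2 0 4-3 4-3 12-4 9 0 5-3 4 0 3-5 11-26 25 0 7-1 3-9 9"/><path data-order="1" d="M63 72l-1 2-12 0"/><path data-order="1" d="M481 69l-3 6 0 6-4 7 0 2-10 12-1 0-7 7-2 0-11 11-1 0-3 3-4 1-4 4-9 5-8 1-9 4-8 9 0 24 1 1 0 3 9 11 0 2 7 7 4 8 0 7 1 2-1 25-2 1 0 7-2 6 0 15-5 9 0 6-1 1 0 3-8 8-5 9-2 3 0 2-2 2 0 7 6 5"/><path data-order="1" d="M370 62l-1-1-7-2-6 3-9 7-8 0-6-5-5-2-4-4-5-1-18 14-6 3-7 0-3 1-14 11-4 2-15 15 0 6-9 8"/>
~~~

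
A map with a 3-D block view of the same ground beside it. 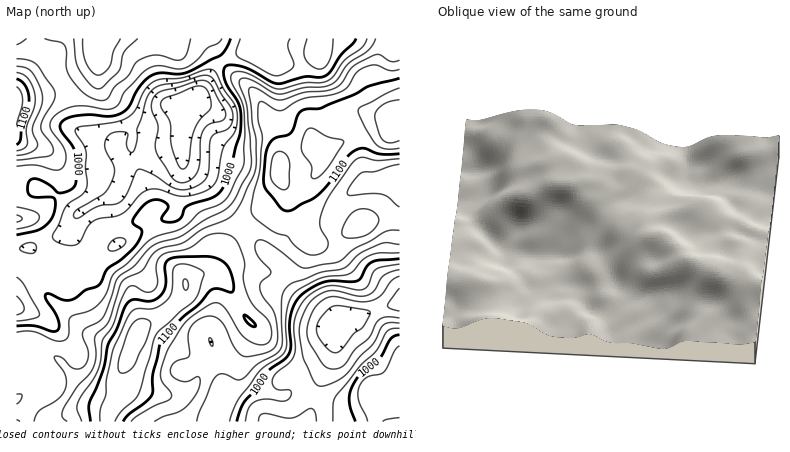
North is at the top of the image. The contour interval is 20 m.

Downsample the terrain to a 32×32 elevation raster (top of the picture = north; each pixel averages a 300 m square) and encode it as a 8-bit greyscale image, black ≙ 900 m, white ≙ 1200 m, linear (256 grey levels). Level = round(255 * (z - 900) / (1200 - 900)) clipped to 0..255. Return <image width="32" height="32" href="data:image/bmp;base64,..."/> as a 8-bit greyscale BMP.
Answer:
<image width="32" height="32" href="data:image/bmp;base64,Qk02CAAAAAAAADYEAAAoAAAAIAAAACAAAAABAAgAAAAAAAAEAAATCwAAEwsAAAABAAAAAAAAAAAAAAEBAQACAgIAAwMDAAQEBAAFBQUABgYGAAcHBwAICAgACQkJAAoKCgALCwsADAwMAA0NDQAODg4ADw8PABAQEAAREREAEhISABMTEwAUFBQAFRUVABYWFgAXFxcAGBgYABkZGQAaGhoAGxsbABwcHAAdHR0AHh4eAB8fHwAgICAAISEhACIiIgAjIyMAJCQkACUlJQAmJiYAJycnACgoKAApKSkAKioqACsrKwAsLCwALS0tAC4uLgAvLy8AMDAwADExMQAyMjIAMzMzADQ0NAA1NTUANjY2ADc3NwA4ODgAOTk5ADo6OgA7OzsAPDw8AD09PQA+Pj4APz8/AEBAQABBQUEAQkJCAENDQwBEREQARUVFAEZGRgBHR0cASEhIAElJSQBKSkoAS0tLAExMTABNTU0ATk5OAE9PTwBQUFAAUVFRAFJSUgBTU1MAVFRUAFVVVQBWVlYAV1dXAFhYWABZWVkAWlpaAFtbWwBcXFwAXV1dAF5eXgBfX18AYGBgAGFhYQBiYmIAY2NjAGRkZABlZWUAZmZmAGdnZwBoaGgAaWlpAGpqagBra2sAbGxsAG1tbQBubm4Ab29vAHBwcABxcXEAcnJyAHNzcwB0dHQAdXV1AHZ2dgB3d3cAeHh4AHl5eQB6enoAe3t7AHx8fAB9fX0Afn5+AH9/fwCAgIAAgYGBAIKCggCDg4MAhISEAIWFhQCGhoYAh4eHAIiIiACJiYkAioqKAIuLiwCMjIwAjY2NAI6OjgCPj48AkJCQAJGRkQCSkpIAk5OTAJSUlACVlZUAlpaWAJeXlwCYmJgAmZmZAJqamgCbm5sAnJycAJ2dnQCenp4An5+fAKCgoAChoaEAoqKiAKOjowCkpKQApaWlAKampgCnp6cAqKioAKmpqQCqqqoAq6urAKysrACtra0Arq6uAK+vrwCwsLAAsbGxALKysgCzs7MAtLS0ALW1tQC2trYAt7e3ALi4uAC5ubkAurq6ALu7uwC8vLwAvb29AL6+vgC/v78AwMDAAMHBwQDCwsIAw8PDAMTExADFxcUAxsbGAMfHxwDIyMgAycnJAMrKygDLy8sAzMzMAM3NzQDOzs4Az8/PANDQ0ADR0dEA0tLSANPT0wDU1NQA1dXVANbW1gDX19cA2NjYANnZ2QDa2toA29vbANzc3ADd3d0A3t7eAN/f3wDg4OAA4eHhAOLi4gDj4+MA5OTkAOXl5QDm5uYA5+fnAOjo6ADp6ekA6urqAOvr6wDs7OwA7e3tAO7u7gDv7+8A8PDwAPHx8QDy8vIA8/PzAPT09AD19fUA9vb2APf39wD4+PgA+fn5APr6+gD7+/sA/Pz8AP39/QD+/v4A////AHJ2foWOnbHAuqWUjIiGfnRzb1Y/MzI1MzE5RU9bbHR0aXB1fY2fsb7BuqudlZCHeXFyYUg/QEE8NjpFUWNycmtnaWtxgpapu8PCt6ickoyBcHBtW0xFREE5Nz9NZXNwbGlnaW97hpy5x8a8p5OJiIZ3cnZrVURAPzYuMD5ZampsamtvdXd5jLHLzcGrkYSFhH19gXtoUkI6MSUhKkNYYmtrb3R2c3KEqsjRx7KYjIeAen+GiIN0WTsrHRUcL0JWZ290cWtsdIakwNLPuKCSh3x4gY2WmYxnPCITChEeLkhfZmVbWWh2gpSyz9XCrpuHe3uGl6SlkWU4HQsFDBIfOktDSEpVZm1ygaPCzcjBrpWGhY+iqaCMZTshDwgKDRUmKzJBT1ldYWZ1l7O5usLBsp2Tm6egkoVqRywZEBATFRUQOUlUVFNXXGmLoqKjtMXFsaKlppaJgHFaQS0lKzIuHxFDTU9OUVNTX3+VlJarxcm6sK+jkYiCenFjUUpOT0EtHElLSk1TUU5Wan2JlqzCxLu2r6CTi4aCgoB3cmxeSjsxSEdITk9MSktTZXuRprCxr62on5KHg4WNko+Mgm5cVVJEREdIRkdJRkRQZ32LkZqipaObjoSHkJmfnJWQhXhvcFFMSEI/Q0xLR0tXZGx0g5Sbm5WOjZSZnaGblpmakoSBb2VWRjk7R0xNUldYWFtqfIeNkJKYnp+fn5eSmqKglI5uZl1OOTM3Oz9LV1lVU1xncXyLl5+kqaejmY6Sm5uUjVpYV1NIPDQyMjxNVFFMTVNbaH+VoaqyrqqgkIuNjoyHV1RUV1ZKOjQvND5CPDEyPElbco6ltru2ta6ai4aGhYJZV1tgW0s8NzExNjQpGh0sPlJmf6S9vbm6uaqViYaDfmtpbGteSjw2MjIxKh8SFCc7TV51n729ubu+tqOSkZGMkIR7cF1JPDQxMy8kGQ4SJTpJW3Wct7m5wMO9sqWnsLGli3pnUkM6MzEzMCQXCxAlNkFVdpirr7bBwLy5tbjJz6iGb1pKQ0E9ODUxJxcKCx0qMUx7m6KlsLq2s7S3wNPaspF1YlhUU1ZRRDMiEggGEBolSICdnp+qsK2tsbrF1Ni7m4Bxamltb2ZVOx4NBwMHFi5ThJmSk56kp6qxt73J0LeagXVyd4F+bl9ILB0WCwohRWmIiHR0gIiKkp+qr7a+pY55cnaCkI19b1tIQD0wJTRXcnZiT1FaX19xjaGnqKqKf3BvfI6dm4t6bWNiZ15MSVZbUUM9QUdHRVl6kpyZlXRuaGx+laOgkIB5dnh6cmRYUEU9ODhARj86SmB0hYiBdW1vdIGXpKOYioOBgn92bWdZRTs1OEJGQDpFUVxxfn0="/>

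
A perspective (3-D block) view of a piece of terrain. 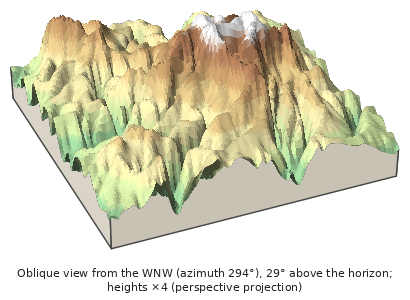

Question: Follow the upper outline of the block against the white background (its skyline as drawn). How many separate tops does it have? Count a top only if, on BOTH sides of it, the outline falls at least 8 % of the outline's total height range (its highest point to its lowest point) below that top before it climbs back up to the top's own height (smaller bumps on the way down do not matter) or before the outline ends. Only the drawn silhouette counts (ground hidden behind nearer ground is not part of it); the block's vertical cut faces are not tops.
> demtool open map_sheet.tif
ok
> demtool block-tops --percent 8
2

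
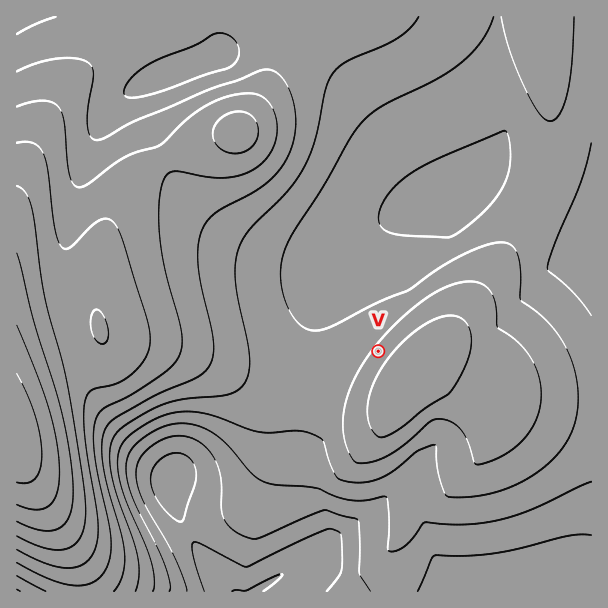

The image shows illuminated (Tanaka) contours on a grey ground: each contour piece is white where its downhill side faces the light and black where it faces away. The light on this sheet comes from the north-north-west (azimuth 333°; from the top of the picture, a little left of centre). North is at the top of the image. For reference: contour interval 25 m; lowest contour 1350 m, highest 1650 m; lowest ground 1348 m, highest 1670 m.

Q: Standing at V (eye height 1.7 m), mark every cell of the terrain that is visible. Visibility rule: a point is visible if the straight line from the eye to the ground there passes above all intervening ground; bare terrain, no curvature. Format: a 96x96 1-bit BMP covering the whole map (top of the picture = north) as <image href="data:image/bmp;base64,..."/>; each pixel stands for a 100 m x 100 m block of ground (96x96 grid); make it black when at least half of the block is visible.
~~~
<image width="96" height="96" href="data:image/bmp;base64,Qk2+BAAAAAAAAD4AAAAoAAAAYAAAAGAAAAABAAEAAAAAAIAEAAATCwAAEwsAAAIAAAAAAAAA////AAAAAAAAAf/gAAAAAAAAAAAAA//gAAAAAAAAAAAAA//gAAAAAAAAAAAAB//gAAAAAAAAAAAAD//gAAAAAAAAAAAAD//gAAAAAAAAAAAAH//AAAAAAAAAAAAAP//AAAAAAAAAAAAAP/+AAAAAAAAAAAAAf/8AAAAAAAAAAAAA//4AAAAAAAAAAAAA//wAAAAAAAAAAAAB//wAAAAAAAAAAAAD//gAAAAAAAAAAAAD//AAAAAAAAAAAAAH//AAAAAAAAAAAAAH/+AAAAAAAAAAAAAP/+AAAAAAAAAAAAAP/8AAAAAAAAAAAAAf/8AAAAAAAAAAAAAf/8AAAAAAAAAAAAA//4AAAAAAAAAAAAA//4AAAAAAAAAAAAB//4AAAAAAAAAAAAB//4AAAAwAAAAAAAD//8AAAB4AAAAAAAD//8AAAD8AAAAAAAD//+AAAH8AAAAAAAD///AAAP+AAAAAAAD///gAAf/AAAAAAAD///4AA//gAAAAAAD///8AB//wAAAAAAD////AH//4AAAAAAD/8P/4///8AAAAAAD/wP/////+AAAAAAD/gP/////+AAAAAAD/AP//////AAAAAAD+AP//////8AAAAAD8AP///////AAAAAD8AP///////AAAAAD4AP///////gAAAADwAP///////gAAAADwAP///////gAAAADwAP///////AAAAADgAf///////AAAAADgAf///////AAAAADgAf///////gAAAADAAf///////gAAAADAAf///////wAAAADAAf///////wAAAADAAf///////4AAAADAAf///////4AAAADAAf///////8AAAADAAf///////8AAAADAAf///////+AAAADAAf////////AAAADAAf////////AAAADAAf////////gAAADAAP////////gAAADAAP////////wAAADAAP////////4AAADAAH////////4AAADAAH////////8AAADAAH////////+AAADAAD/////////AAABAAD/////////gAABAAB/////////wAAAAAB/////////4AAAAAA/////////4AAAAAAf////////8AAAAAAAP///////+AAAAAAAB////////AAAAAAAA////////wAAAAAAAP///////+AAAAAAAH////////gAAAAAAD////////wAAAAAAA////////4AAAAAAAf///////8AAAAAAAH///////+AAAAAAAB////////AAAAAAAA////////AAAAAAAAP//////+AAAAAAAAP//////+AAAAAAAAH//////+AAAAAAAAH//////+AAAAAAAAH//////+AAAAAAAAH//////+AAAAAAAAH//////8AAAAAAAAH//////8AAAAAAAAH//////8AAAAAAAAP//////8AAAAAAAAP//////8AAAAAAAAP//////4AAAAAAAAP//////4AAAAAAAAP//////4AAAAAAAAP//////4A="/>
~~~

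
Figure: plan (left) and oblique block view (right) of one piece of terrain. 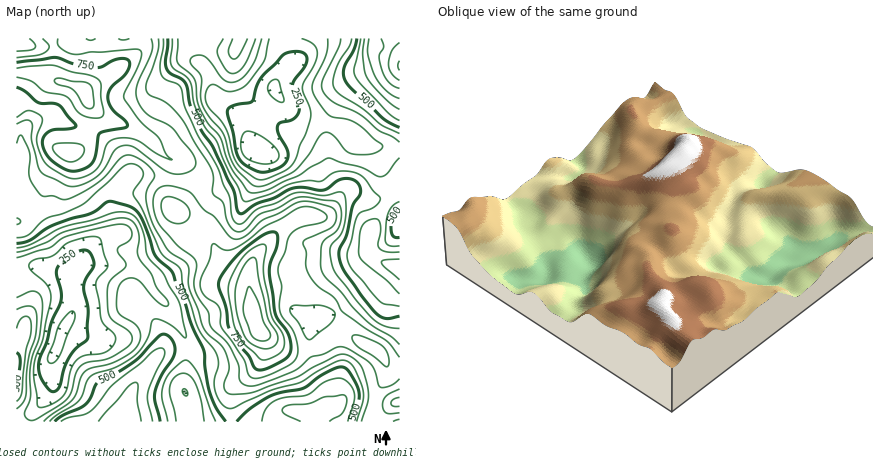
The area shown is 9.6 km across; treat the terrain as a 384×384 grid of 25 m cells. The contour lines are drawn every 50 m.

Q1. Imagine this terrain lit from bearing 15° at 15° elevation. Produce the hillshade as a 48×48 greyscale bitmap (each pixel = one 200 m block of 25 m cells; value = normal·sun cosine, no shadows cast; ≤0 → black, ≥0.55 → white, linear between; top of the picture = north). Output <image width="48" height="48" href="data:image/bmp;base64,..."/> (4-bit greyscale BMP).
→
<image width="48" height="48" href="data:image/bmp;base64,Qk32BAAAAAAAAHYAAAAoAAAAMAAAADAAAAABAAQAAAAAAIAEAAATCwAAEwsAABAAAAAAAAAAAAAAABEREQAiIiIAMzMzAERERABVVVUAZmZmAHd3dwCIiIgAmZmZAKqqqgC7u7sAzMzMAN3d3QDu7u4A////AHms7/7KmIeIqqqHdTI0VWeJmIiIh3iJzles7/26mIeJqqqYdCI0RFZnZmZ3d3eJvUaazdupmYiImqqYYxIzIiMyIjRVZmZ3eGiaqpiIiZiIiImGQiNDEAAAACNERDRVMomqmHd4mZmIdndkIkVkIAAAACNEQhJVMomql2eavLuodlRDI1d1QQAAASIjMhNVRYiZmHi97t3KhkMzNWdlQhERIiEBERNEZ5d4mIrO7t3bl1REVmVTIiIiNUIQAAEkeadWeIq8zMzLqYd2ZUMhABI0Z3UyAAE3q6ZVd4mpmZmpqqmXUxEAAAJXmYdkISWL3Idnd4iHZmZmiruWIAAAATabupiGVYre7IiHd3h2VDM0ebuEEBERJHvdypmYeL3v65mYZnd2UyI1ebpzE0QyNp3uuYiIis3u27uoZWZmVDRGiqlSI1QzR6zLl2Vmi93cu7yodmZVVVVnmpYxEjM0aKuoZVVXnN3Kq6qpiHZVVWZ5qGMQETM1ebuXVVZ5vMypm4mqmYdlVnialkIRJFVWebuXZ4mszMuZq4mqmYh3eJqqdTM0Vnd3eaqYiJq8zMqay4mpiHd4mZqoUyI1aIiIiamIiZmrvLq8umd2ZlVnd3d1MQEjV4iZmZh3iIiau6q6hhIzRFVVVVZUIQASRniau5dmeIiJmZmFIgABJEREVWd1MhIkVnmrzKh3eIeHd4hzAAAAEiIjV4l1ISNGd4m83cqHd2ZUVnh1ISIREAAAJWZSACNWeJrN3MuXVEQyRnd2QmVDEAAAASIQASNGeavNy8y5ZDM0Z3VFVIdkMRAAAAAAAjRXiZq8u83bl2Z4iGQ0eIdlQzIzMxAAJFeJmaqqvN7ty7zcqGRFendmVDNFVUMjRoq7qaqqvf/t7//+uGZneXdlVDMzRWZmaKu6mJq7zv/t7//9uHiZiIZUQyESJGiIiaqZh4rN3u7u//3Luqq6mIZDIQERI1Z3d3ZWd4vf7u7u7cqrzdy6mIZCAAEjNERDMjNFebzv/t3dy6qbzuypiGZBATRFVUMQATVnm83v7cupmamazcupiFQhJWd3dkMQE3mavN3dypdlaJiJqqmYiEMkeZmYdTIRNpmrzdzLh1Q0Z4iZmYh2ZVRXmqqpZCEUeambze3KdUNFeIiZh3ZTETVoqpmGVDRYu6mrzv7JZUVniHiIdmQgABNXiHUzRnibuqq83u24ZVZ5mHd2ZTEAADI0ZkISaaq7uqq83tuGVWeal2VUMhABEWQzRDI1mqqqqqmr3bhlVnmpdURDIQAREWQzIiNYmYiZqZmbuoVEVoqWREMzIiIREUMzIjaJl2Z4mZq7qFMiRoh1VVVEQyIQEjNFV4q8p1VmeK3tt0ISNWZmeHdmVDIhN2d4m83duGVVaL7+uEIiNERWiZiHZVQzet3Mzd3LqZh2Z6zclkM0RVVWeIiIh2Q1if/tzdy6q7uoZ4mYZURVVmZlVWd4mXRGdrupq7mImsy5h4iHZmZ2Znd1Q0VniXVXdYhmiZh3isy6mIiHZ4h3ZndlMzRniHVnZg=="/>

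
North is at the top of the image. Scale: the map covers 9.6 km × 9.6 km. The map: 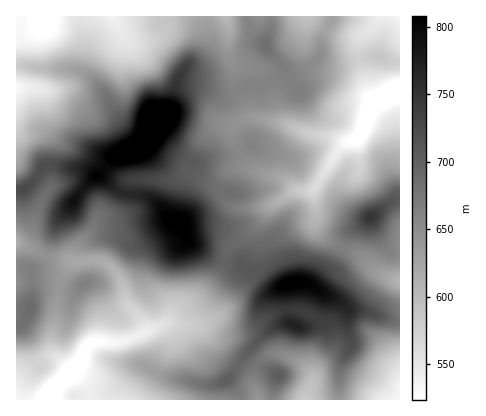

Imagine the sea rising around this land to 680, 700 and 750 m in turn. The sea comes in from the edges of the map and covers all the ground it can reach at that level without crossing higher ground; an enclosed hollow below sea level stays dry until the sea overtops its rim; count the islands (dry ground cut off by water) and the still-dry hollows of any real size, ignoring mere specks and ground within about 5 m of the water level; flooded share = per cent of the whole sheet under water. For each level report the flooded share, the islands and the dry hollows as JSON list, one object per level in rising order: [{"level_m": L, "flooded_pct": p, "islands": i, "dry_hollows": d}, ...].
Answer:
[{"level_m": 680, "flooded_pct": 68, "islands": 2, "dry_hollows": 0}, {"level_m": 700, "flooded_pct": 76, "islands": 1, "dry_hollows": 0}, {"level_m": 750, "flooded_pct": 90, "islands": 3, "dry_hollows": 0}]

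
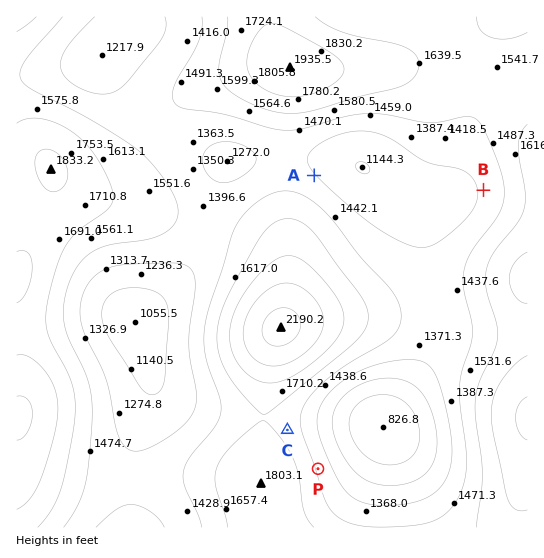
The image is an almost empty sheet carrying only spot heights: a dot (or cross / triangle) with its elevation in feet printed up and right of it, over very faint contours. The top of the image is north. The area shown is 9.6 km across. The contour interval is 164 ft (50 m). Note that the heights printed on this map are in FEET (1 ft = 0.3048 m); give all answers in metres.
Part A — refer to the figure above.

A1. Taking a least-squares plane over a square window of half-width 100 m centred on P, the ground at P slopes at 9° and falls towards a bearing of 71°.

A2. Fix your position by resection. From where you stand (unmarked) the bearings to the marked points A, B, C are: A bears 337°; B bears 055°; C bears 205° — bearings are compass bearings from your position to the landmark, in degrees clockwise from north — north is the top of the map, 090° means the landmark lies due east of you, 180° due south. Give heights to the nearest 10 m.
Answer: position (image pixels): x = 358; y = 278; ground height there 480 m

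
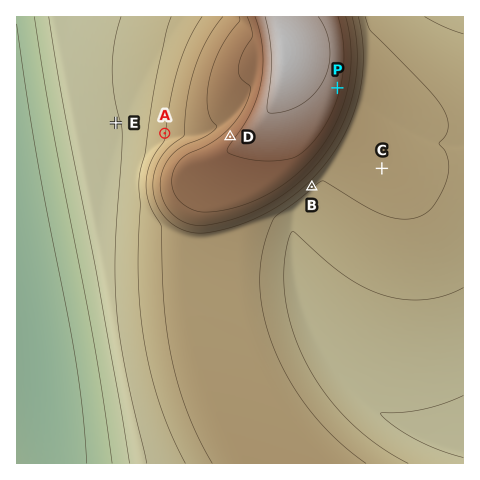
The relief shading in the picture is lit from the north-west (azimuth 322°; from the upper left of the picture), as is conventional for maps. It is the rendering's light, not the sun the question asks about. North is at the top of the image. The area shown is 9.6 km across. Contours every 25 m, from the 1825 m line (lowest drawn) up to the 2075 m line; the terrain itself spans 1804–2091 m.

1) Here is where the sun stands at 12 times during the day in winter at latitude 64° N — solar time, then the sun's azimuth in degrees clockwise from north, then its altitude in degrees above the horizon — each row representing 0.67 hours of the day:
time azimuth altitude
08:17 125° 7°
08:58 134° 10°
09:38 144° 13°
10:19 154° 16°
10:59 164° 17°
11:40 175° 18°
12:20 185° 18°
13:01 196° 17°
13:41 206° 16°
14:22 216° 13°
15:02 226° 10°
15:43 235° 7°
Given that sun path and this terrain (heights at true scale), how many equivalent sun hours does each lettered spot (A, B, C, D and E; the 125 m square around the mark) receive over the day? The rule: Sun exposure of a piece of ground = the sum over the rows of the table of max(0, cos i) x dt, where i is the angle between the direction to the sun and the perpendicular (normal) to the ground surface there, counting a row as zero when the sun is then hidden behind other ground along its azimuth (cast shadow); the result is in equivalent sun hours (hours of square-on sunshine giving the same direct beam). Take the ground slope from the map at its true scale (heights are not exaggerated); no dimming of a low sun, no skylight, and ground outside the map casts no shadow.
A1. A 1.8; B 2.5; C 1.9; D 1.4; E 1.9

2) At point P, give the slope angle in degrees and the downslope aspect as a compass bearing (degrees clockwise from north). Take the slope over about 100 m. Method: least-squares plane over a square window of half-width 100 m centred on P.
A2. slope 6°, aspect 104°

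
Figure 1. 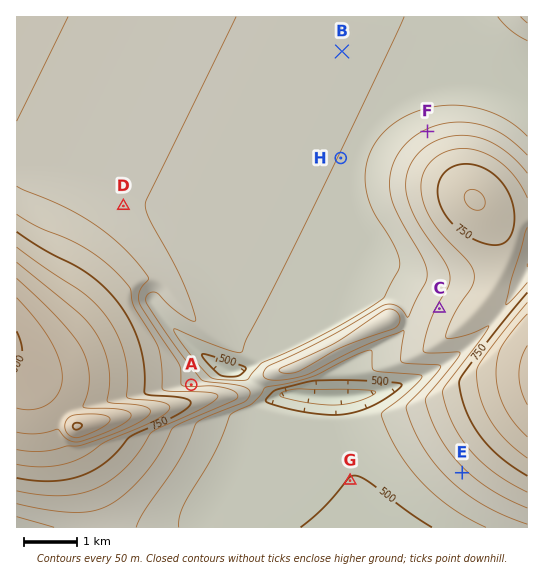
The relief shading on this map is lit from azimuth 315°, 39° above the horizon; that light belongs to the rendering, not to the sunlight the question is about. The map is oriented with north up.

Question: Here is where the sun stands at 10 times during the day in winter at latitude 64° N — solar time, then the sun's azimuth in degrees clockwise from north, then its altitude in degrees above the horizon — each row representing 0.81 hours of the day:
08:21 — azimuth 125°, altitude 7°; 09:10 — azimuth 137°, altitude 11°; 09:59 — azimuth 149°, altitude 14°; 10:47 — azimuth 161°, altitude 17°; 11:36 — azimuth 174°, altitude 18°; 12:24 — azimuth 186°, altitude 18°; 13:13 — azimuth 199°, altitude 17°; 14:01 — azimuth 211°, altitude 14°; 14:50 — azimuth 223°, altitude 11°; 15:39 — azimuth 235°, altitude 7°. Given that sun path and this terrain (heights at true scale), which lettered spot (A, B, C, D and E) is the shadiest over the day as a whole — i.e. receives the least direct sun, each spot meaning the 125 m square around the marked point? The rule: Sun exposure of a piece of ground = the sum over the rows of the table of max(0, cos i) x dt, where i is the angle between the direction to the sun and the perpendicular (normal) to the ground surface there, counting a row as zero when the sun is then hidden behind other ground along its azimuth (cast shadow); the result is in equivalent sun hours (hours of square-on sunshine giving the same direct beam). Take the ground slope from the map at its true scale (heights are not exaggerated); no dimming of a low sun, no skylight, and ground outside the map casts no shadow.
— A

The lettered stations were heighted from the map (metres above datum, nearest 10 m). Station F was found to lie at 610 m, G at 500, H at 550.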